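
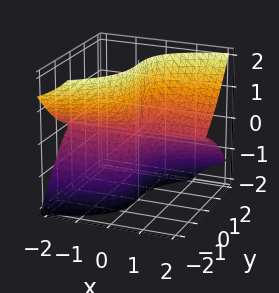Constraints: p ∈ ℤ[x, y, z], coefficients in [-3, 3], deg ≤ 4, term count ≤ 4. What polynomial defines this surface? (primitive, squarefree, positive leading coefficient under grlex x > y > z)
First, degree: no degree-2 surface has this shape, so deg p = 3.
Next, reading off the gridlines: it crosses the y-axis at the gridline y = 0; the visible z-axis segment lies entirely on the surface; every point of the x-axis in the box is on the surface.
Finally, putting this together gives p.

x*y*z - 3*x*z^2 + 2*y^3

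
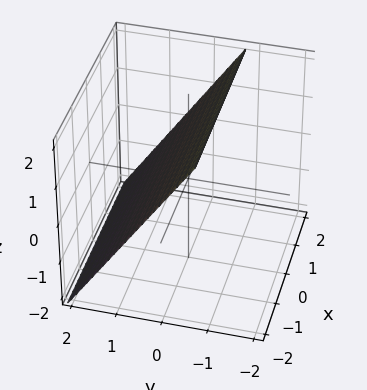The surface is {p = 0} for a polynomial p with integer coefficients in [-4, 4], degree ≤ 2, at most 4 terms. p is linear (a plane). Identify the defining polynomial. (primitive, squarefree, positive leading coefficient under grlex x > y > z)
3*y + 2*z - 2

1. deg p = 1. Every cross-section is a straight line — this is a plane.
2. From the visible intercepts: no x-intercept at any integer in the box; it meets the z-axis at z = 1 (among the integer gridlines).
3. Putting this together gives p.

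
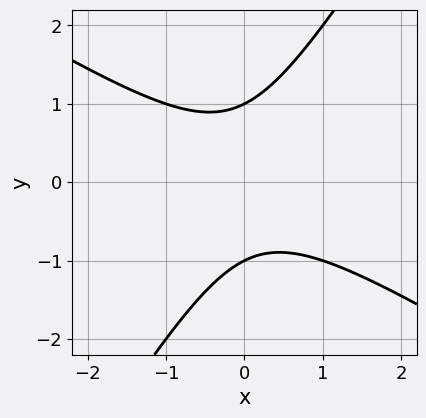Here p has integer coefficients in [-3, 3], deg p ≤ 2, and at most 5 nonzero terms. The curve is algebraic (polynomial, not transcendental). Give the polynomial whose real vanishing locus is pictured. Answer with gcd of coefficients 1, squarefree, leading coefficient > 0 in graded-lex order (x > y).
x^2 + x*y - y^2 + 1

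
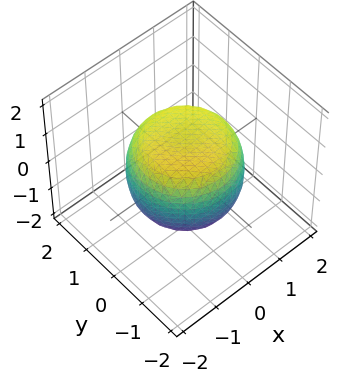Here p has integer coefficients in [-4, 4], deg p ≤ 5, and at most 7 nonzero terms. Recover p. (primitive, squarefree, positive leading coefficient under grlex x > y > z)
2*x^4 + 4*x^2*y^2 + 2*y^4 - 2*x^2 - 2*y^2 + 3*z^2 - 3

(a) deg p = 4. A generic line meets the surface in up to 4 points.
(b) By symmetry, the surface is invariant under rotation about z: p = q(x² + y², z).
(c) Reading off the gridlines: among the integer gridlines, it crosses the z-axis at z ∈ {-1, 1}; a circular section at z = -1 has radius exactly 1.
(d) Fitting integer coefficients to these (and the overall shape) gives p.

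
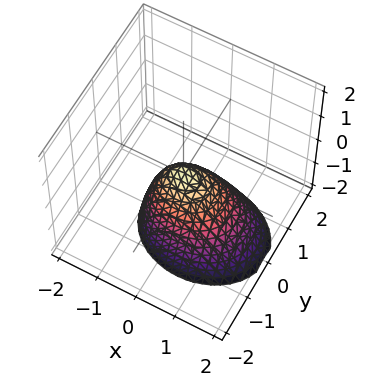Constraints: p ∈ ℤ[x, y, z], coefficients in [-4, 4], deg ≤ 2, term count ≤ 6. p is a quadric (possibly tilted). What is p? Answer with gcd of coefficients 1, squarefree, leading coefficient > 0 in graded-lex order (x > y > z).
First, deg p = 2. No degree-1 surface has this shape.
Then, from the axis intercepts and sections: it crosses the z-axis at the gridline z = 0; it crosses the x-axis at the gridline x = 0; it meets the y-axis at y = 0 (among the integer gridlines).
Finally, fitting integer coefficients to these (and the overall shape) gives p.

2*x^2 + x*z + 3*y^2 + 2*z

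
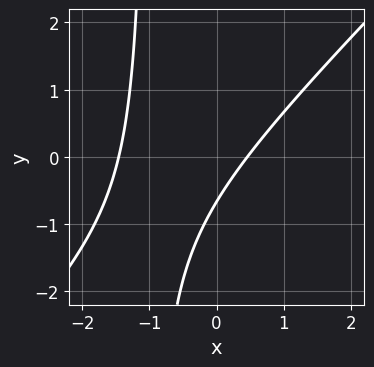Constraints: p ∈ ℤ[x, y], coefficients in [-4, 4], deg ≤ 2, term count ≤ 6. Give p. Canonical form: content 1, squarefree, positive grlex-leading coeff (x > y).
3*x^2 - 3*x*y + 3*x - 3*y - 2

Degree: no degree-1 curve has this shape, so deg p = 2.
The integer polynomial consistent with all of this is the stated p.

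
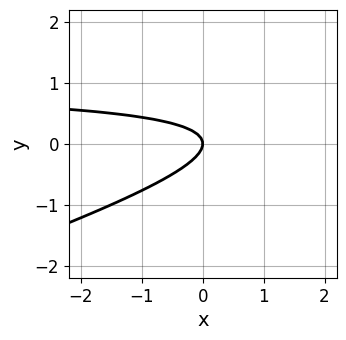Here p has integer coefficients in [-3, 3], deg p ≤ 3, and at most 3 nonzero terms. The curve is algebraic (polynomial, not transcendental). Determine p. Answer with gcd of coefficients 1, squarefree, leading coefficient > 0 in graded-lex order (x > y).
x*y - 3*y^2 - x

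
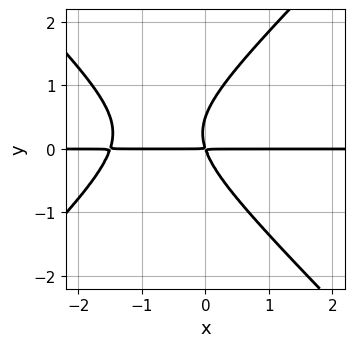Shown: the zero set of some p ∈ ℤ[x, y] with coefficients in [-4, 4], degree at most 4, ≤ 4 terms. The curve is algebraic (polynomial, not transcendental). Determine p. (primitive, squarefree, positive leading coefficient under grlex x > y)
deg p = 3.
Checking where it meets the axes: the visible x-axis segment lies entirely on the curve.
These observations pin down the coefficients.

2*x^2*y - 2*y^3 + 3*x*y + y^2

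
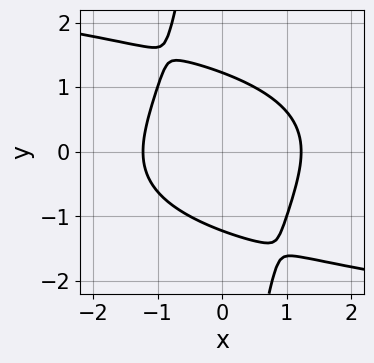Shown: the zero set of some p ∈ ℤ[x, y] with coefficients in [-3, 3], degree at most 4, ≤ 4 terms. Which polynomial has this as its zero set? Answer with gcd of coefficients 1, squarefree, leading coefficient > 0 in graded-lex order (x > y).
x*y^3 + 2*x^2 + 2*y^2 - 3

(a) Degree: a generic line meets the curve in up to 4 points, so deg p = 4.
(b) Putting this together gives p.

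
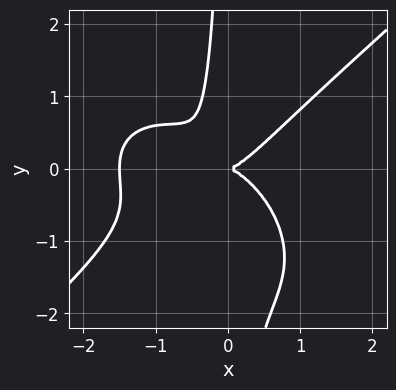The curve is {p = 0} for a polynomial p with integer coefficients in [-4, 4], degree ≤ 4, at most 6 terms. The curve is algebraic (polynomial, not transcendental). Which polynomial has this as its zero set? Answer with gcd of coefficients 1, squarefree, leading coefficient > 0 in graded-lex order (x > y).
The degree is 4 — a generic line meets the curve in up to 4 points.
From the visible intercepts: it crosses the y-axis at the gridline y = 0; it meets the x-axis at x = 0 (among the integer gridlines).
These observations pin down the coefficients.

2*x^4 - 3*x*y^3 + 3*x^3 - 3*x*y^2 - 2*y^2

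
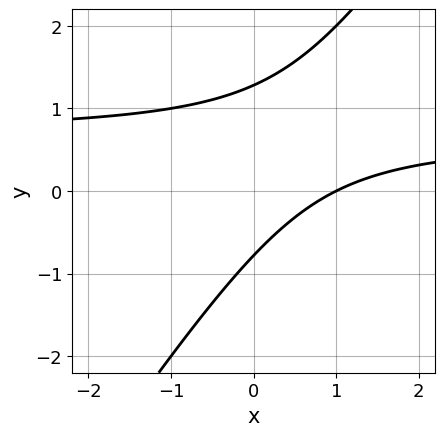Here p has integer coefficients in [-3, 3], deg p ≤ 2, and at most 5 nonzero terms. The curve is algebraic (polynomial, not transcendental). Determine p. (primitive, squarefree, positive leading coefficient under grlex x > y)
(a) Degree: no degree-1 curve has this shape, so deg p = 2.
(b) From the axis intercepts and sections: it meets the x-axis at x = 1 (among the integer gridlines).
(c) Solving for integer coefficients yields p as stated.

3*x*y - 2*y^2 - 2*x + y + 2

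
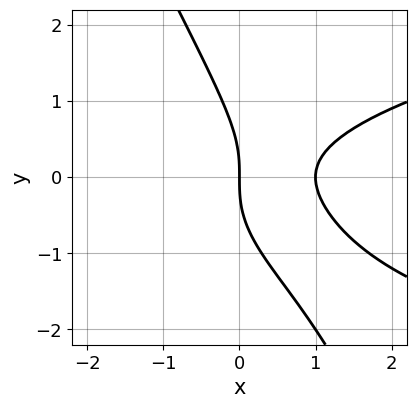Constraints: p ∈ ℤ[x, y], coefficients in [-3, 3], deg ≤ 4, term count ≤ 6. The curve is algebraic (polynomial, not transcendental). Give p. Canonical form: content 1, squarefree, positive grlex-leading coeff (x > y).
2*x*y^2 + y^3 - 2*x^2 + 2*x

1. deg p = 3. No degree-2 curve has this shape.
2. From the visible intercepts: one y-axis crossing is at y = 0; among the integer gridlines, it crosses the x-axis at x ∈ {0, 1}.
3. Matching integer coefficients to the picture gives p.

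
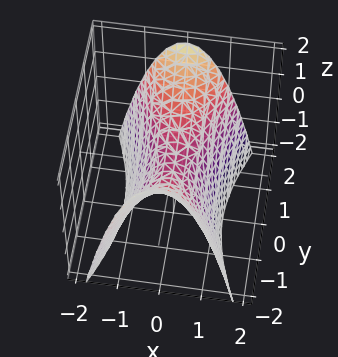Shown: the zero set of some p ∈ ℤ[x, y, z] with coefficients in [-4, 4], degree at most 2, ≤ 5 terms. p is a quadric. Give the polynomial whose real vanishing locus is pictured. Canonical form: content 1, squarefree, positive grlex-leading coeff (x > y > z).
3*x^2 - y^2 + 2*z

1. The degree is 2 — a saddle surface; a quadric.
2. Symmetries: the x ↦ −x reflection is a symmetry, so x appears only in even powers; the y ↦ −y reflection is a symmetry, so y appears only in even powers.
3. Observable constraints: it meets the y-axis at y = 0 (among the integer gridlines); one x-axis crossing is at x = 0.
4. Solving for integer coefficients yields p as stated.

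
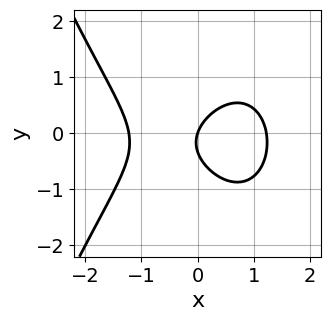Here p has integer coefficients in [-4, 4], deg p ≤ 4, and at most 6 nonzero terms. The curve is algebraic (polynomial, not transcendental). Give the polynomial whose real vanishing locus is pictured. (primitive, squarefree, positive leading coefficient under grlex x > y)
(a) Degree: a generic line meets the curve in up to 3 points, so deg p = 3.
(b) From the axis intercepts and sections: it meets the x-axis at x = 0 (among the integer gridlines); one y-axis crossing is at y = 0.
(c) Solving for integer coefficients yields p as stated.

2*x^3 + 3*y^2 - 3*x + y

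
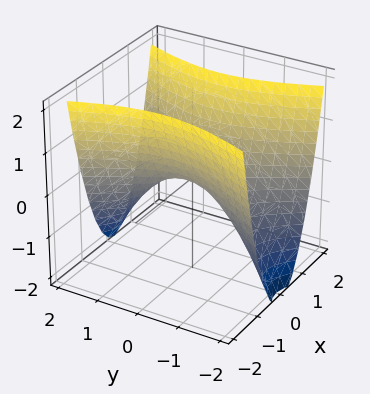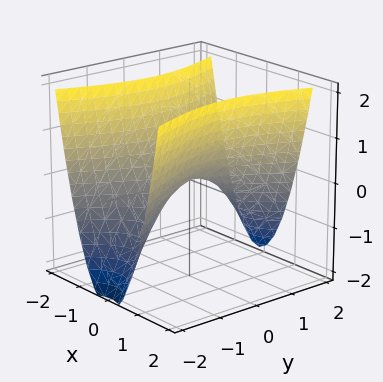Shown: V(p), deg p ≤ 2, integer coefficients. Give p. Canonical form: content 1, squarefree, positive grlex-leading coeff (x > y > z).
The degree is 2 — a saddle surface; a quadric.
Symmetries: mirror symmetry x ↦ −x ⇒ only even powers of x; it's symmetric under y → −y, forcing even powers of y.
From the axis intercepts and sections: one z-axis crossing is at z = 0; it meets the y-axis at y = 0 (among the integer gridlines).
These observations pin down the coefficients.

3*x^2 - y^2 - 2*z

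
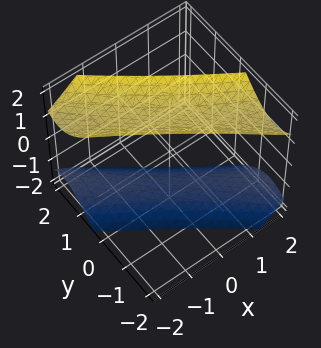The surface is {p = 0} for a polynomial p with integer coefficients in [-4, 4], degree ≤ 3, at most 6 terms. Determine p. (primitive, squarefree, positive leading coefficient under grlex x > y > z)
x^2 + 3*x*y + 2*y^2 - z^2 + 2

The picture has 2 separate pieces. Treating them together as one polynomial.
deg p = 2. No degree-1 surface has this shape.
Observable constraints: it misses every integer gridline on the x-axis; it misses every integer gridline on the y-axis.
Matching integer coefficients to the picture gives p.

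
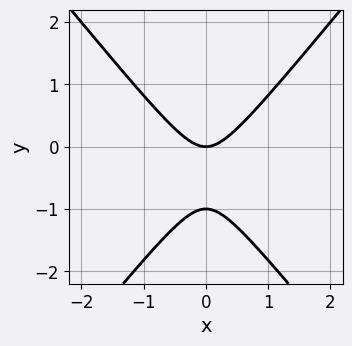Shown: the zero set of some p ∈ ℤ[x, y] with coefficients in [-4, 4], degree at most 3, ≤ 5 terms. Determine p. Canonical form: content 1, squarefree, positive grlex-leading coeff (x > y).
First, the degree is 2 — no degree-1 curve has this shape.
Then, symmetries: mirror symmetry x ↦ −x ⇒ only even powers of x.
Then, checking where it meets the axes: among the integer gridlines, it crosses the y-axis at y ∈ {-1, 0}; it meets the x-axis at x = 0 (among the integer gridlines).
Finally, the integer polynomial consistent with all of this is the stated p.

3*x^2 - 2*y^2 - 2*y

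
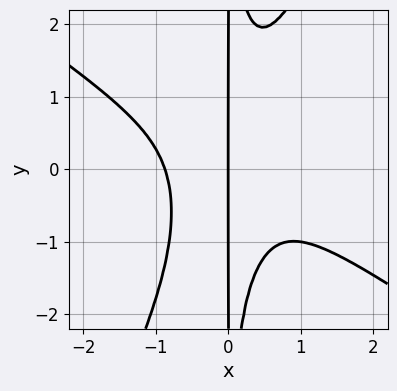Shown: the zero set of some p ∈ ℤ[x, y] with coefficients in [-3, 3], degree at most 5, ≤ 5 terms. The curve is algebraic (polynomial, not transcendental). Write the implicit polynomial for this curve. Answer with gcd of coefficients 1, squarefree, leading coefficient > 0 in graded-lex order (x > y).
3*x^4 + 3*x^3*y - 2*x^2*y^2 + 2*x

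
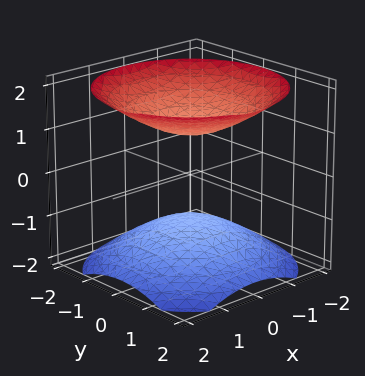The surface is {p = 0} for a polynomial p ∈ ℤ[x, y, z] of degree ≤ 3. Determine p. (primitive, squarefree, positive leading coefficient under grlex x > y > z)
2*x^2 + 2*y^2 - 3*z^2 + 3

First, there are 2 components. Treating them together as one polynomial.
Next, degree: two sheets facing apart; a quadric, so deg p = 2.
Then, symmetries: the z ↦ −z reflection is a symmetry, so z appears only in even powers; the surface is invariant under rotation about z: p = q(x² + y², z).
Then, checking where it meets the axes: the surface avoids every integer y-axis point in the box; it misses every integer gridline on the x-axis.
Finally, the integer polynomial consistent with all of this is the stated p. Check: (0, 0, -1) on the z-axis lies on the surface, and p(0, 0, -1) = 0. ✓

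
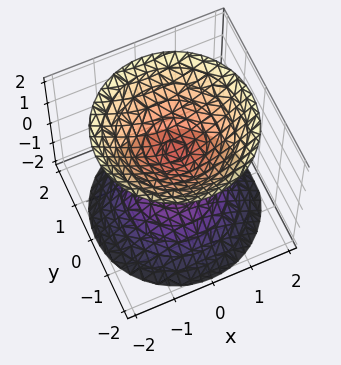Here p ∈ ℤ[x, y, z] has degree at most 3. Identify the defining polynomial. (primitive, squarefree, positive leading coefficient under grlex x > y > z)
2*x^2 + 2*y^2 - 2*z^2 + 1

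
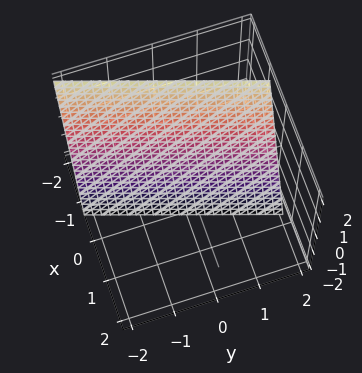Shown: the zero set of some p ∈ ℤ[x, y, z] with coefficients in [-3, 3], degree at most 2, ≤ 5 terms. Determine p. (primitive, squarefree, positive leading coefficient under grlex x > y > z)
3*x - y + z + 2

The degree is 1 — every cross-section is a straight line — this is a plane.
Against the integer gridlines: it crosses the y-axis at the gridline y = 2; one z-axis crossing is at z = -2.
Assembling these constraints gives the stated polynomial.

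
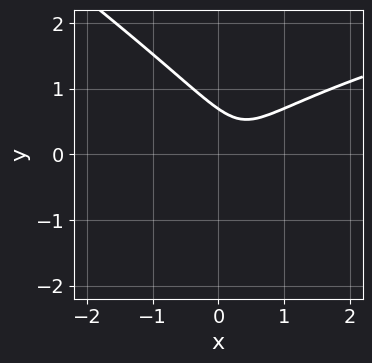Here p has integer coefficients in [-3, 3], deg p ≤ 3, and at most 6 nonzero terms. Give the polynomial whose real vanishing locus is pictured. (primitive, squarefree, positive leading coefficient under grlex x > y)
2*x*y^2 + 3*y^3 - 3*x^2 + 2*x - 1

(a) Degree: no degree-2 curve has this shape, so deg p = 3.
(b) Checking where it meets the axes: no x-intercept at any integer in the box.
(c) Putting this together gives p.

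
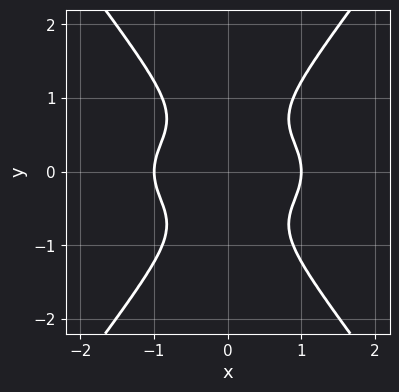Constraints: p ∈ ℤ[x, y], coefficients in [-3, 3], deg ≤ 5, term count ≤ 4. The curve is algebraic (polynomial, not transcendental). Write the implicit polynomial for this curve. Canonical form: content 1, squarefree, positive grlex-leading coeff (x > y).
x^4 + 3*x^2*y^2 - 2*y^4 - 1

(a) Degree: the shape is more complex than any degree-3 curve, so deg p = 4.
(b) Symmetries: mirror symmetry x ↦ −x ⇒ only even powers of x; it's symmetric under y → −y, forcing even powers of y.
(c) From the axis intercepts and sections: among the integer gridlines, it crosses the x-axis at x ∈ {-1, 1}; no y-intercept at any integer in the box.
(d) Putting this together gives p.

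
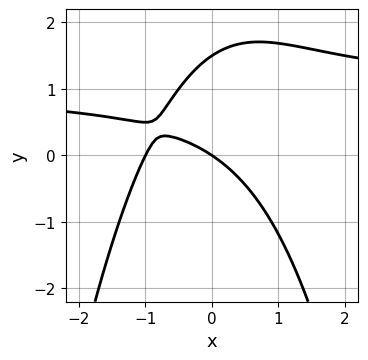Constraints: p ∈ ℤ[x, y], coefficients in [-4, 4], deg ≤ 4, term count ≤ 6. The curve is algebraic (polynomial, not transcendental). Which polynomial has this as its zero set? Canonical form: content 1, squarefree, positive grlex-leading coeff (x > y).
2*x^2*y - 2*x^2 + 2*y^2 - 2*x - 3*y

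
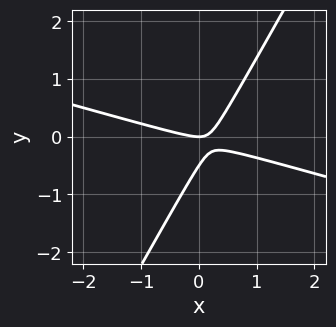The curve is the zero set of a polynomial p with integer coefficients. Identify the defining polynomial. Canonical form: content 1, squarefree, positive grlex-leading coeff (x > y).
x^2 + 3*x*y - 2*y^2 - y

(a) deg p = 2.
(b) Observable constraints: it crosses the y-axis at the gridline y = 0; it crosses the x-axis at the gridline x = 0.
(c) Putting this together gives p.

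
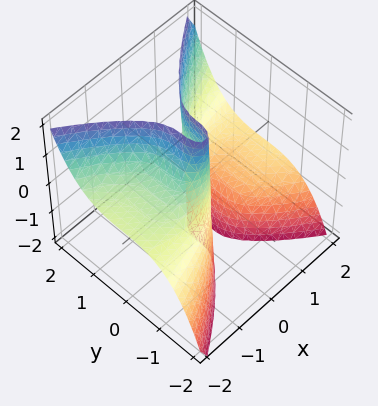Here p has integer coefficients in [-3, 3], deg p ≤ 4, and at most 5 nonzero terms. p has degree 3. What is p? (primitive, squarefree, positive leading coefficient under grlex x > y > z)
x^2*z - y^3 + x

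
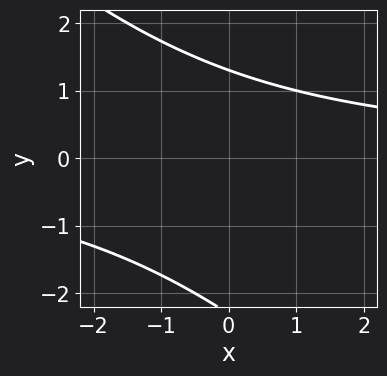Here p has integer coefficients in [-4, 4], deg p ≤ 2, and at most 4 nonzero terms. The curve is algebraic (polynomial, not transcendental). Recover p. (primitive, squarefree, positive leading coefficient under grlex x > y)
First, deg p = 2.
Then, observable constraints: no x-intercept at any integer in the box.
Finally, these observations pin down the coefficients.

x*y + y^2 + y - 3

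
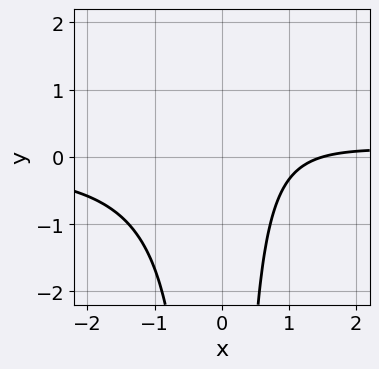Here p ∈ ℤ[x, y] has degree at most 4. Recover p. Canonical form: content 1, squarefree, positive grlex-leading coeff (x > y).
3*x^2*y - 2*x + 3

(a) Degree: the shape is more complex than any degree-2 curve, so deg p = 3.
(b) Reading off the gridlines: the curve avoids every integer y-axis point in the box.
(c) Matching integer coefficients to the picture gives p.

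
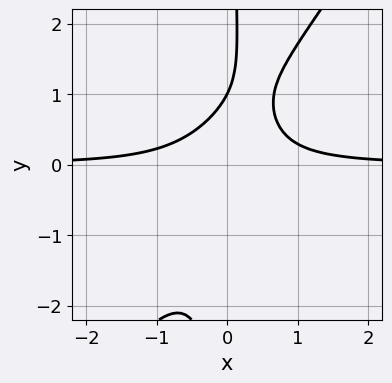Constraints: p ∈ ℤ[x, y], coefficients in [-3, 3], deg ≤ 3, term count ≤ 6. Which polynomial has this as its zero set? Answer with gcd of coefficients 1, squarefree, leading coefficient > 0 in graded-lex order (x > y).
3*x^2*y - 2*x*y^2 + y - 1

First, deg p = 3.
Next, against the integer gridlines: it meets the y-axis at y = 1 (among the integer gridlines); the curve avoids every integer x-axis point in the box.
Finally, matching integer coefficients to the picture gives p.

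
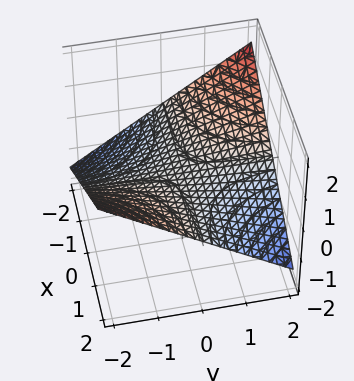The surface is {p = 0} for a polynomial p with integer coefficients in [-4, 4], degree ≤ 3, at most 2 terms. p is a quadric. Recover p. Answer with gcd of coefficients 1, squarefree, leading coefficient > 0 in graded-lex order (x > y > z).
1. deg p = 2. A hyperbolic paraboloid; a quadric.
2. Reading off the gridlines: the visible x-axis segment lies entirely on the surface; it meets the z-axis at z = 0 (among the integer gridlines); the visible y-axis segment lies entirely on the surface.
3. Fitting integer coefficients to these (and the overall shape) gives p.

x*y + 3*z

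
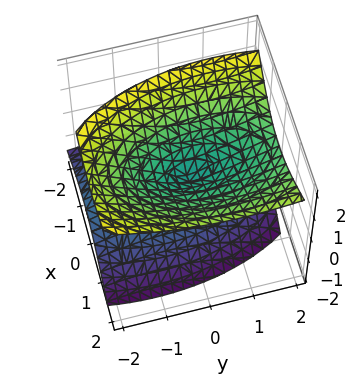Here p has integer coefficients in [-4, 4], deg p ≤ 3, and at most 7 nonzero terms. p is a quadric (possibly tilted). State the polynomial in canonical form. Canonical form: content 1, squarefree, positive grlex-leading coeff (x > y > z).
3*x^2 - 2*x*z + y^2 - y*z - 3*z^2

(a) deg p = 2. The shape is more complex than any degree-1 surface.
(b) From the visible intercepts: it crosses the x-axis at the gridline x = 0; it crosses the y-axis at the gridline y = 0; it meets the z-axis at z = 0 (among the integer gridlines).
(c) Solving for integer coefficients yields p as stated.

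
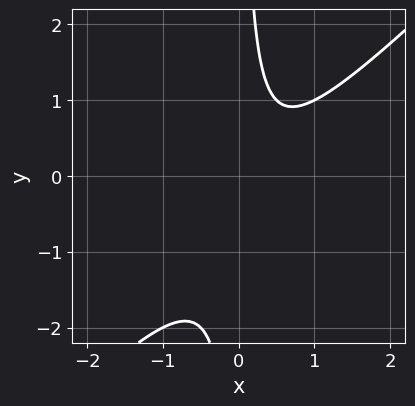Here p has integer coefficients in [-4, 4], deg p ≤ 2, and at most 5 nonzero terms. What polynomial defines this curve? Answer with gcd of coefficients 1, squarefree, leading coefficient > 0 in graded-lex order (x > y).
2*x^2 - 2*x*y - x + 1

First, degree: a generic line meets the curve in up to 2 points, so deg p = 2.
Then, reading off the gridlines: no x-intercept at any integer in the box; the curve avoids every integer y-axis point in the box.
Finally, these observations pin down the coefficients.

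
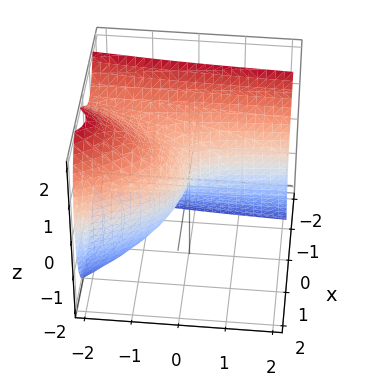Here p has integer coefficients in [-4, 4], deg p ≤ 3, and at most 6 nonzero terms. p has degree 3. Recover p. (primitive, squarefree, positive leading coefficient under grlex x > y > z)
1. Degree: a generic line meets the surface in up to 3 points, so deg p = 3.
2. From the axis intercepts and sections: one x-axis crossing is at x = 0; it crosses the y-axis at the gridline y = 0; it crosses the z-axis at the gridline z = 0.
3. Matching integer coefficients to the picture gives p.

3*x^3 + 3*x*y + 2*z^2 + x + 3*y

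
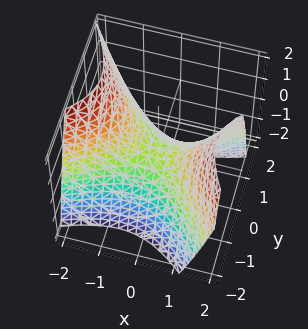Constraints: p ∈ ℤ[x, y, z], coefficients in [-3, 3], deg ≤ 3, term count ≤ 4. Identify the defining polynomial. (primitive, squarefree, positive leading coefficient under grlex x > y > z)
2*x^2 - 2*x*y - 3*y^2 - 3*z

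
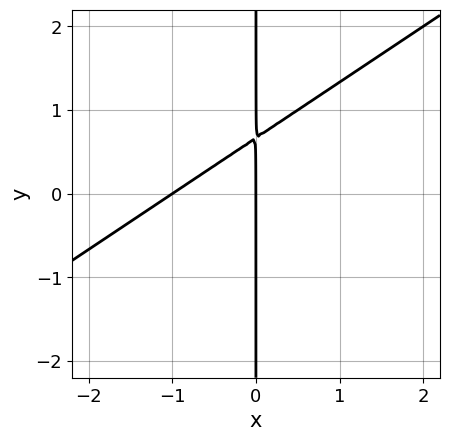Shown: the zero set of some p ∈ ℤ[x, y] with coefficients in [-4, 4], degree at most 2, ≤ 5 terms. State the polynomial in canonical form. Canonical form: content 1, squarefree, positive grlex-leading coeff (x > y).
1. deg p = 2. A generic line meets the curve in up to 2 points.
2. Against the integer gridlines: the visible y-axis segment lies entirely on the curve; the x-axis gridline crossings are at x ∈ {-1, 0}.
3. The integer polynomial consistent with all of this is the stated p.

2*x^2 - 3*x*y + 2*x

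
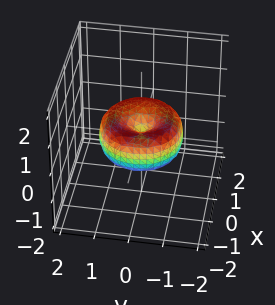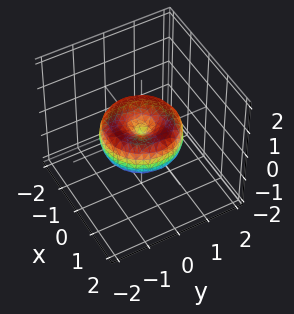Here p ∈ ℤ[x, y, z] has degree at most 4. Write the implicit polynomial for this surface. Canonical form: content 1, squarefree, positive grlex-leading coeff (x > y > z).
2*x^4 + 4*x^2*y^2 + 2*y^4 - 3*x^2 - 3*y^2 + 3*z^2

First, deg p = 4. The shape is more complex than any degree-3 surface.
Next, by symmetry, the surface is invariant under rotation about z: p = q(x² + y², z).
Next, against the integer gridlines: one x-axis crossing is at x = 0; it meets the y-axis at y = 0 (among the integer gridlines).
Finally, solving for integer coefficients yields p as stated.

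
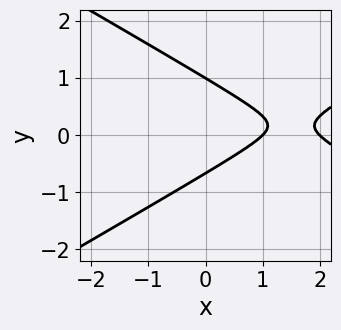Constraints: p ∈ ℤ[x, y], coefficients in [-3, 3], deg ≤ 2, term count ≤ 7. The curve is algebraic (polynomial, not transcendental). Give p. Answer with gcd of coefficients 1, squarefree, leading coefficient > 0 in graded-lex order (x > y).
deg p = 2.
Reading off the gridlines: it meets the y-axis at y = 1 (among the integer gridlines); the x-axis gridline crossings are at x ∈ {1, 2}.
Assembling these constraints gives the stated polynomial.

x^2 - 3*y^2 - 3*x + y + 2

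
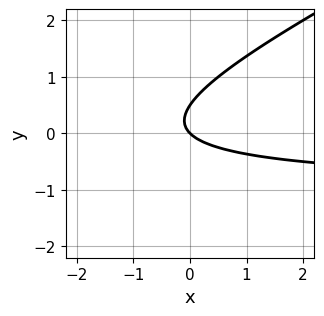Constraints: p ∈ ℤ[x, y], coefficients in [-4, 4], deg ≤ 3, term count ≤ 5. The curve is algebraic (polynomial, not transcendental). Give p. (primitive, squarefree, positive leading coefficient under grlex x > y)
x*y - 2*y^2 + x + y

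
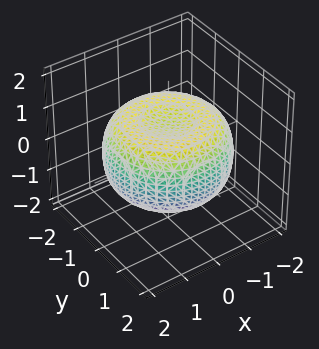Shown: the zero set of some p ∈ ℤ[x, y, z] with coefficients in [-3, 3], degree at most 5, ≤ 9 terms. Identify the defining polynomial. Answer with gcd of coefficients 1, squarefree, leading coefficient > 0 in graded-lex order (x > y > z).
First, degree: no degree-3 surface has this shape, so deg p = 4.
Next, by symmetry, the z-axis is an axis of rotation, so x and y enter only as x² + y².
Then, from the axis intercepts and sections: a circular section at z = 1 has radius exactly 1.
Finally, the integer polynomial consistent with all of this is the stated p.

x^4 + 2*x^2*y^2 + y^4 - 2*x^2 - 2*y^2 + 3*z^2 - 2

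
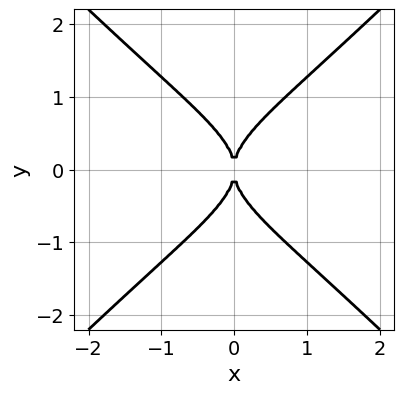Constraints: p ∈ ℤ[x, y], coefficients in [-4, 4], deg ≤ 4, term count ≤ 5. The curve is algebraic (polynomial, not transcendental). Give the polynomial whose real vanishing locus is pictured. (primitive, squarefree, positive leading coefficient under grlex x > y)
x^2*y^2 - y^4 + x^2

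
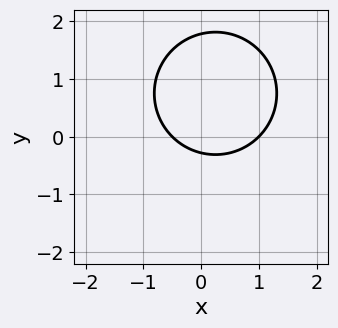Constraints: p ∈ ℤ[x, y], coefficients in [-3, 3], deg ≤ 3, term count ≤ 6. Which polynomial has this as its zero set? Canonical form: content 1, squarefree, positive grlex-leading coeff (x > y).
2*x^2 + 2*y^2 - x - 3*y - 1

(a) The degree is 2 — a generic line meets the curve in up to 2 points.
(b) Checking where it meets the axes: it crosses the x-axis at the gridline x = 1.
(c) Fitting integer coefficients to these (and the overall shape) gives p.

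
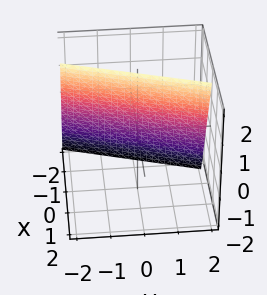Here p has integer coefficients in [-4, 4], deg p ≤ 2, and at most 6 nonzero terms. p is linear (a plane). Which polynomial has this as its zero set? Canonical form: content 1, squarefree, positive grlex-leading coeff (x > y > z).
3*x - y - z + 2

(a) The degree is 1 — every cross-section is a straight line — this is a plane.
(b) Checking where it meets the axes: it crosses the y-axis at the gridline y = 2; it meets the z-axis at z = 2 (among the integer gridlines).
(c) Assembling these constraints gives the stated polynomial.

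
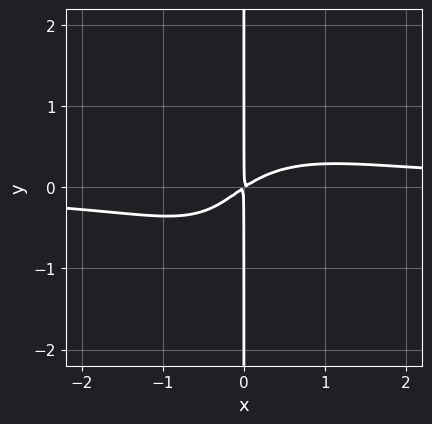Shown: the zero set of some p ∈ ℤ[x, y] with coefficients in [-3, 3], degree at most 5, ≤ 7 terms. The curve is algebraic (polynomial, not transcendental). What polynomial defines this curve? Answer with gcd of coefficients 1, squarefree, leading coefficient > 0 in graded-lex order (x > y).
1. The degree is 4 — the shape is more complex than any degree-3 curve.
2. Observable constraints: the visible y-axis segment lies entirely on the curve.
3. Solving for integer coefficients yields p as stated.

3*x^3*y + 3*x*y^3 + 2*x*y^2 - 2*x^2 + 3*x*y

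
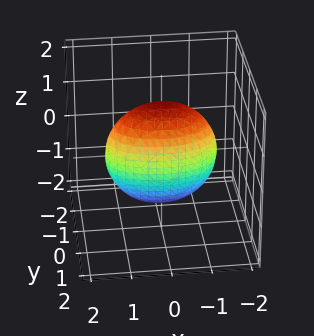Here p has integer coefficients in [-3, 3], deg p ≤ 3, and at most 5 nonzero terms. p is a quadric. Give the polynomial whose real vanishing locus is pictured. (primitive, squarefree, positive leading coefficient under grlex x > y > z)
deg p = 2. Bounded and convex; a quadric.
Symmetries: mirror symmetry y ↦ −y ⇒ only even powers of y; it's symmetric under z → −z, forcing even powers of z; it's symmetric under x → −x, forcing even powers of x.
Fitting integer coefficients to these (and the overall shape) gives p.

x^2 + 3*y^2 + z^2 - 2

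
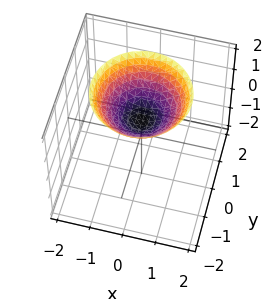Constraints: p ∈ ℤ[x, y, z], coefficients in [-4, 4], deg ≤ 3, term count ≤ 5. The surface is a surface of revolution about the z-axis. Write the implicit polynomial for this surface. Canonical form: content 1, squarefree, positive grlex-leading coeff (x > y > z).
2*x^2 + 2*y^2 - 3*z + 2

First, degree: the shape is more complex than any degree-1 surface, so deg p = 2.
Next, symmetries: every cross-section ⟂ z is a circle, so x, y appear only via x² + y².
Next, from the axis intercepts and sections: no y-intercept at any integer in the box; a circular section at z = 1 has radius between 0 and 1.
Finally, putting this together gives p.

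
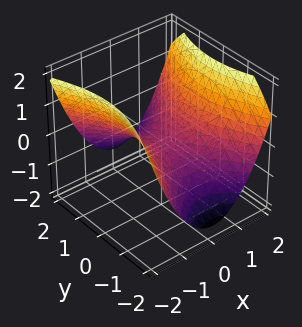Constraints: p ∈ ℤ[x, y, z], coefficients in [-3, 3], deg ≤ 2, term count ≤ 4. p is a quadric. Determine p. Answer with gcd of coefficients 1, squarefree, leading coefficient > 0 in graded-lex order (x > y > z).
2*x^2 - y^2 - 3*z

(a) deg p = 2.
(b) Symmetries: the y ↦ −y reflection is a symmetry, so y appears only in even powers; mirror symmetry x ↦ −x ⇒ only even powers of x.
(c) Against the integer gridlines: one z-axis crossing is at z = 0; it meets the y-axis at y = 0 (among the integer gridlines); one x-axis crossing is at x = 0.
(d) Matching integer coefficients to the picture gives p.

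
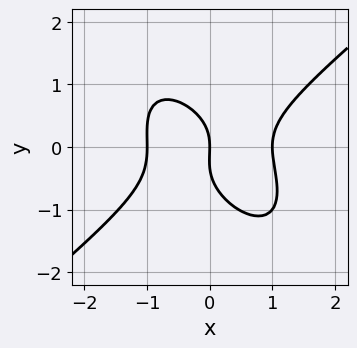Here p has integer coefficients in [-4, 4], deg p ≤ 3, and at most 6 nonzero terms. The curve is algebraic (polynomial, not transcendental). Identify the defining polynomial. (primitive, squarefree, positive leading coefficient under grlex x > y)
Degree: a generic line meets the curve in up to 3 points, so deg p = 3.
Observable constraints: it meets the y-axis at y = 0 (among the integer gridlines); among the integer gridlines, it crosses the x-axis at x ∈ {-1, 0, 1}.
Solving for integer coefficients yields p as stated.

3*x^3 - 2*x*y^2 - 3*y^3 - y^2 - 3*x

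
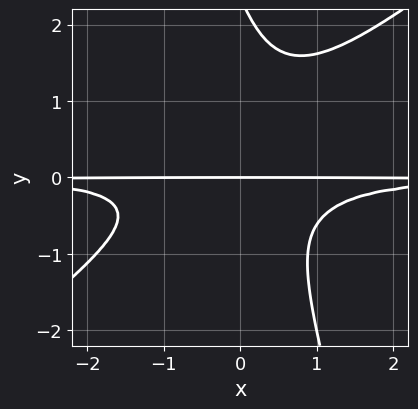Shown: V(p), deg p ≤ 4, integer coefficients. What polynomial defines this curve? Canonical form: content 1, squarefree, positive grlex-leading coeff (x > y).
3*x^2*y^2 - 3*x*y^3 - y^4 + 2*y^3 + 2*y

The degree is 4 — no degree-3 curve has this shape.
From the axis intercepts and sections: it meets the y-axis at y = 0 (among the integer gridlines); the visible x-axis segment lies entirely on the curve.
Matching integer coefficients to the picture gives p.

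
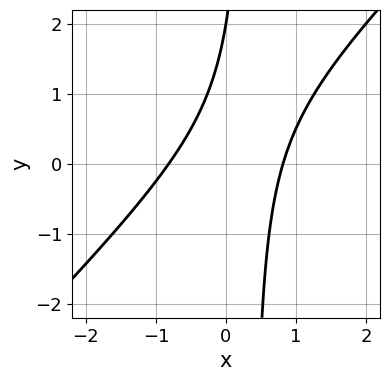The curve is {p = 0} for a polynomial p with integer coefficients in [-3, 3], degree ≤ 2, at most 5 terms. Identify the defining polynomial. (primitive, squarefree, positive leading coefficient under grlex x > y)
(a) The degree is 2 — the shape is more complex than any degree-1 curve.
(b) From the axis intercepts and sections: it crosses the y-axis at the gridline y = 2.
(c) Putting this together gives p.

3*x^2 - 3*x*y + y - 2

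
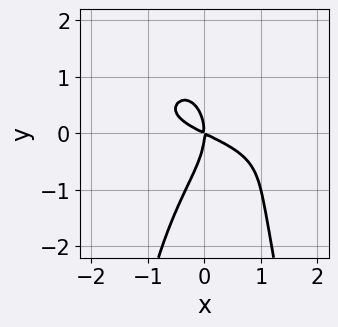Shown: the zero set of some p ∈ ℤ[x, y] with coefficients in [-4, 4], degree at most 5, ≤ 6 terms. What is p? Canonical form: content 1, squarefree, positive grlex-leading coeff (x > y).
Degree: the shape is more complex than any degree-3 curve, so deg p = 4.
Reading off the gridlines: it crosses the x-axis at the gridline x = 0; it crosses the y-axis at the gridline y = 0.
Solving for integer coefficients yields p as stated.

2*x^2*y^2 + y^3 + x^2 + 2*x*y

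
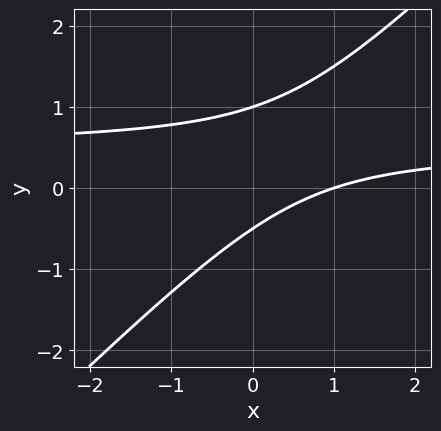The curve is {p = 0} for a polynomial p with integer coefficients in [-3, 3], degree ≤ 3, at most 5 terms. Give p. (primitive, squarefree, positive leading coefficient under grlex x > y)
2*x*y - 2*y^2 - x + y + 1

(a) Degree: no degree-1 curve has this shape, so deg p = 2.
(b) Against the integer gridlines: it meets the y-axis at y = 1 (among the integer gridlines); one x-axis crossing is at x = 1.
(c) Together with the visible shape, these determine p as stated.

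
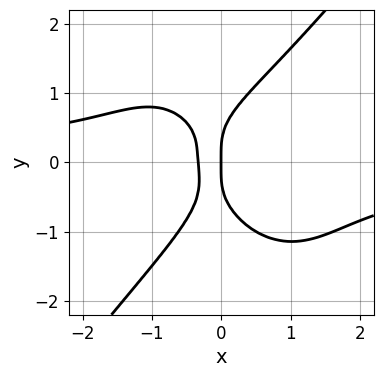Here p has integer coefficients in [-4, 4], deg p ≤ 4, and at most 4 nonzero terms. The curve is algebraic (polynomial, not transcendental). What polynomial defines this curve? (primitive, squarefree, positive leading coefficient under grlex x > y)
1. The degree is 4 — a generic line meets the curve in up to 4 points.
2. From the visible intercepts: one x-axis crossing is at x = 0; it meets the y-axis at y = 0 (among the integer gridlines).
3. Solving for integer coefficients yields p as stated.

2*x^3*y - y^4 + 3*x^2 + x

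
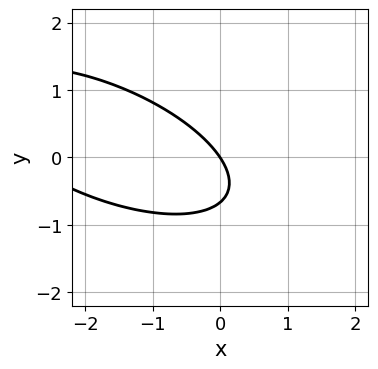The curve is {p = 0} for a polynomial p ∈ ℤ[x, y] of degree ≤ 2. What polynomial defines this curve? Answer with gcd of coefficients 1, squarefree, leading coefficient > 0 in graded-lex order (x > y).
x^2 + 2*x*y + 3*y^2 + 3*x + 2*y

First, deg p = 2.
Then, against the integer gridlines: one y-axis crossing is at y = 0; it meets the x-axis at x = 0 (among the integer gridlines).
Finally, these observations pin down the coefficients.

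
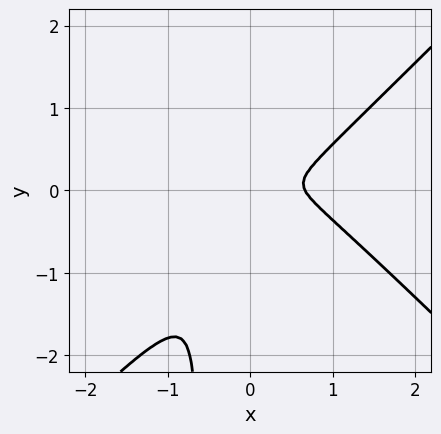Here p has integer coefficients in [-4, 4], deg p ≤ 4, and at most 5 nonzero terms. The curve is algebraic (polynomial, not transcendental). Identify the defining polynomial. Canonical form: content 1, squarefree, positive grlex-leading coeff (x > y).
First, deg p = 3. A generic line meets the curve in up to 3 points.
Finally, matching integer coefficients to the picture gives p.

3*x^3 - 3*x*y^2 - 2*x^2 + x*y - 2*y^2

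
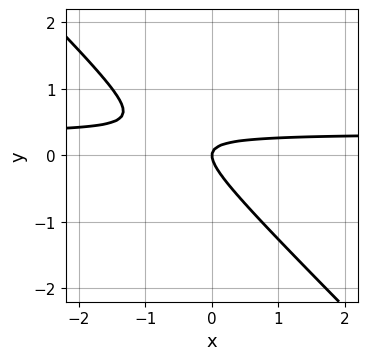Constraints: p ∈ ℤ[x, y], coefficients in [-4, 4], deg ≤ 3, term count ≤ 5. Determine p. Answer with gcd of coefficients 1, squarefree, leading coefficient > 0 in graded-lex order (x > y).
(a) Degree: the shape is more complex than any degree-1 curve, so deg p = 2.
(b) Checking where it meets the axes: one y-axis crossing is at y = 0; it crosses the x-axis at the gridline x = 0.
(c) These observations pin down the coefficients.

3*x*y + 3*y^2 - x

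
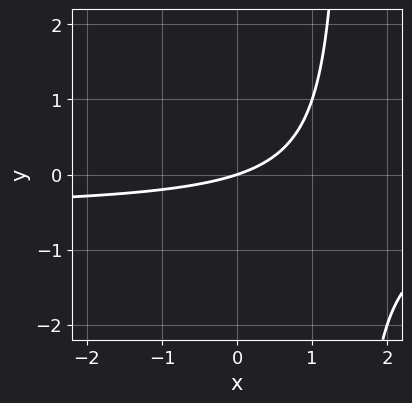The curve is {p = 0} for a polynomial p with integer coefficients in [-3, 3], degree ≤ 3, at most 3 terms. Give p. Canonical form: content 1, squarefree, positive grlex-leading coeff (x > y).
The degree is 2 — the shape is more complex than any degree-1 curve.
Checking where it meets the axes: one x-axis crossing is at x = 0; it crosses the y-axis at the gridline y = 0.
Assembling these constraints gives the stated polynomial.

2*x*y + x - 3*y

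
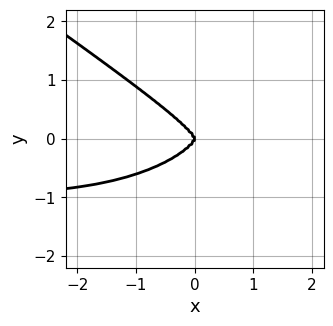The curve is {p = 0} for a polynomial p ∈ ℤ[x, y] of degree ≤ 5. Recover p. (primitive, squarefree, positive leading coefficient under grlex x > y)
x^3*y + 3*y^4 + x^3

Degree: no degree-3 curve has this shape, so deg p = 4.
Against the integer gridlines: it meets the y-axis at y = 0 (among the integer gridlines); one x-axis crossing is at x = 0.
Putting this together gives p.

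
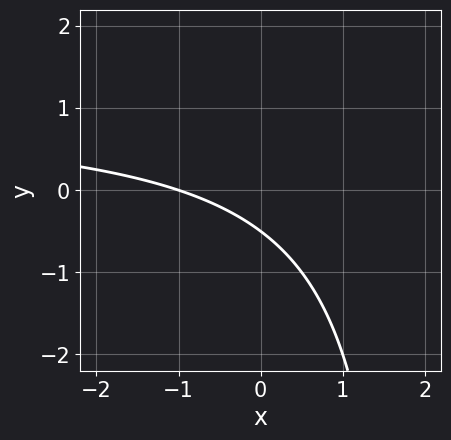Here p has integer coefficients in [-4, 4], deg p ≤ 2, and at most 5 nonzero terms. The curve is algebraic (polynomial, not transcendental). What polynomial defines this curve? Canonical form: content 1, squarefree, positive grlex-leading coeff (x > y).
x*y - x - 2*y - 1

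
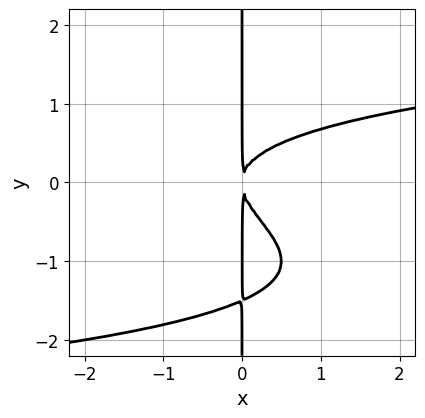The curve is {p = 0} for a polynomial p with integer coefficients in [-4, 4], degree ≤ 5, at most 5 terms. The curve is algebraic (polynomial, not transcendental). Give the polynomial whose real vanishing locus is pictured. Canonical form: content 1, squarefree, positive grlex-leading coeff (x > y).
2*x*y^3 + 3*x*y^2 - 2*x^2

First, the degree is 4 — the shape is more complex than any degree-3 curve.
Next, reading off the gridlines: the visible y-axis segment lies entirely on the curve.
Finally, putting this together gives p.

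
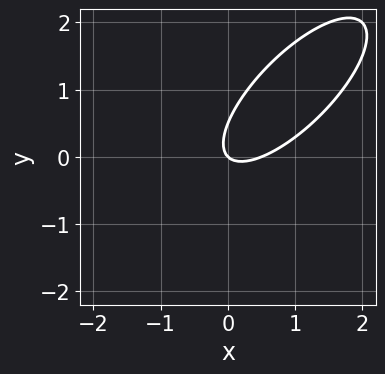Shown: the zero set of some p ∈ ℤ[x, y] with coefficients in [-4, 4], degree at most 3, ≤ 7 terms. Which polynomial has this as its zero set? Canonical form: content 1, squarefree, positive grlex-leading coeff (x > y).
2*x^2 - 3*x*y + 2*y^2 - x - y

Degree: no degree-1 curve has this shape, so deg p = 2.
Checking where it meets the axes: it meets the x-axis at x = 0 (among the integer gridlines); one y-axis crossing is at y = 0.
These observations pin down the coefficients.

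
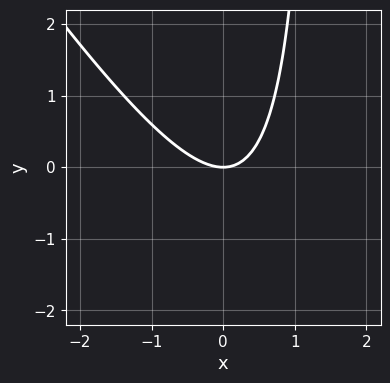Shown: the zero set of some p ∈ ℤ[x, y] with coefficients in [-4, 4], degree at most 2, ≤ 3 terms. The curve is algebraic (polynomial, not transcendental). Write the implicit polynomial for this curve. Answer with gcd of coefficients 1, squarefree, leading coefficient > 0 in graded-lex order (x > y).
3*x^2 + 2*x*y - 3*y

deg p = 2.
Observable constraints: it crosses the x-axis at the gridline x = 0; it crosses the y-axis at the gridline y = 0.
Assembling these constraints gives the stated polynomial.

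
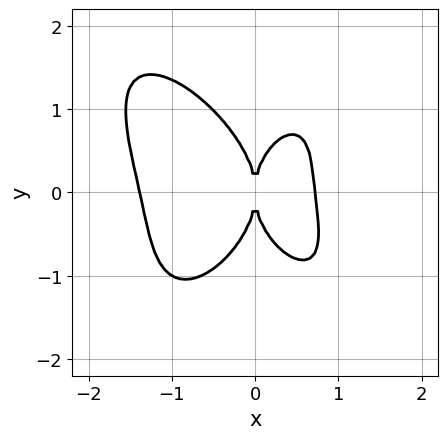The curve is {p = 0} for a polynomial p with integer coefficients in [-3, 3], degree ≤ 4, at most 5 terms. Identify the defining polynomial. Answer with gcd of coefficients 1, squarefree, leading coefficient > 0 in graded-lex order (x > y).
First, the degree is 4 — the shape is more complex than any degree-3 curve.
Then, observable constraints: one y-axis crossing is at y = 0; it meets the x-axis at x = 0 (among the integer gridlines).
Finally, these observations pin down the coefficients.

3*x^4 + x^3*y + y^4 + 2*x^3 - 3*x^2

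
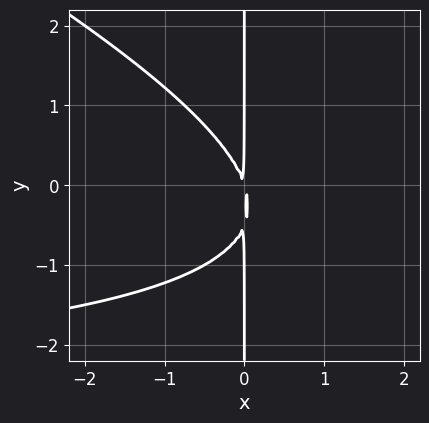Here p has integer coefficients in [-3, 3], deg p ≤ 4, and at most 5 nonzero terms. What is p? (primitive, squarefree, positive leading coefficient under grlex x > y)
x^2*y + 2*x*y^2 + 3*x^2 + x*y

First, degree: the shape is more complex than any degree-2 curve, so deg p = 3.
Next, checking where it meets the axes: every point of the y-axis in the box is on the curve.
Finally, fitting integer coefficients to these (and the overall shape) gives p.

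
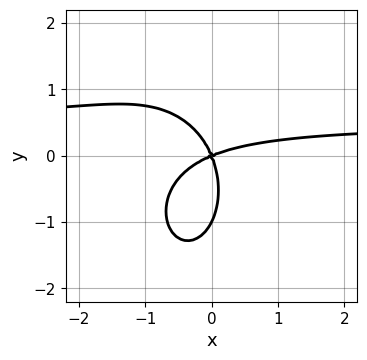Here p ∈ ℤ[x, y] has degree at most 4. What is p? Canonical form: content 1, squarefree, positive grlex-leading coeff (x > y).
2*x^2*y + y^3 - x^2 + 2*x*y + y^2

1. Degree: a generic line meets the curve in up to 3 points, so deg p = 3.
2. From the visible intercepts: one x-axis crossing is at x = 0; the y-axis gridline crossings are at y ∈ {-1, 0}.
3. Solving for integer coefficients yields p as stated.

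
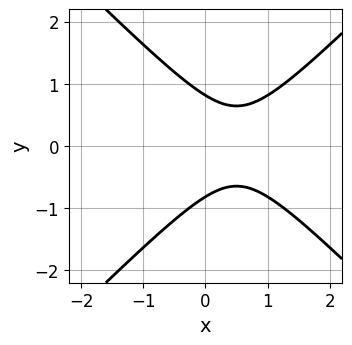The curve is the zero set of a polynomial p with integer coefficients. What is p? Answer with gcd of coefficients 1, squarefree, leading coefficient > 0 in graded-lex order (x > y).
deg p = 2. The shape is more complex than any degree-1 curve.
Symmetries: it's symmetric under y → −y, forcing even powers of y.
From the axis intercepts and sections: no x-intercept at any integer in the box.
Putting this together gives p.

3*x^2 - 3*y^2 - 3*x + 2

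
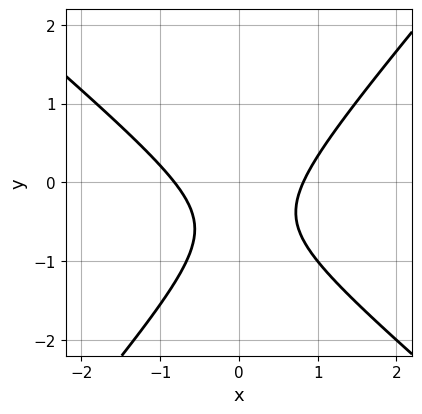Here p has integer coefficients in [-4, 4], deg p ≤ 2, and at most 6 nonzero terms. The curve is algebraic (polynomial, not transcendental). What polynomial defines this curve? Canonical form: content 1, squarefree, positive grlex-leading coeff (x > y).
First, deg p = 2.
Then, observable constraints: it misses every integer gridline on the y-axis.
Finally, assembling these constraints gives the stated polynomial.

3*x^2 + x*y - 3*y^2 - 3*y - 2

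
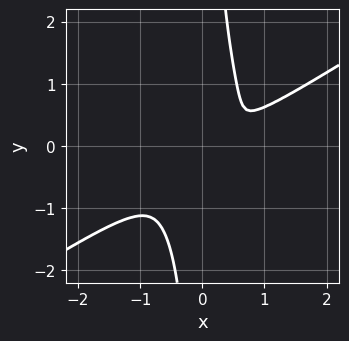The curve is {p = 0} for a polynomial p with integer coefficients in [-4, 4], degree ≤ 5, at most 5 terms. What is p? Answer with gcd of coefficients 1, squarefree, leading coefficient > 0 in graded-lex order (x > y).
The degree is 4 — the shape is more complex than any degree-3 curve.
Solving for integer coefficients yields p as stated.

2*x^4 - 3*x^2*y^2 - 3*x*y^3 - 2*x^2*y + 3*y^2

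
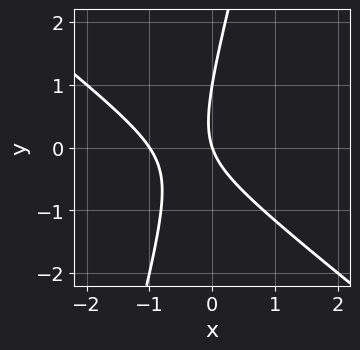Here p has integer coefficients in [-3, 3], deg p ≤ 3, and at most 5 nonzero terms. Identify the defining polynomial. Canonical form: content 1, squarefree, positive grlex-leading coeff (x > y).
3*x^2 + 3*x*y - y^2 + 3*x + y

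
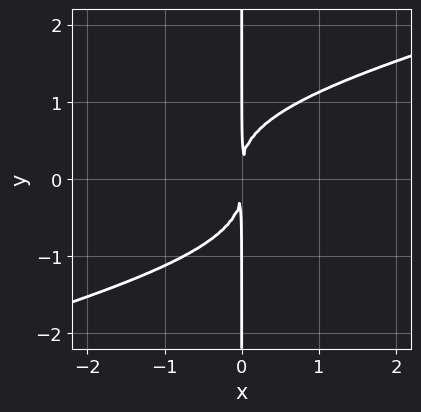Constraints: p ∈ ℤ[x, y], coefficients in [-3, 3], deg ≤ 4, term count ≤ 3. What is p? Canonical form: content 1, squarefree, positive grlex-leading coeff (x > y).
1. The degree is 4 — no degree-3 curve has this shape.
2. From the visible intercepts: the visible y-axis segment lies entirely on the curve.
3. Putting this together gives p.

x^2*y^2 - 3*x*y^3 + 3*x^2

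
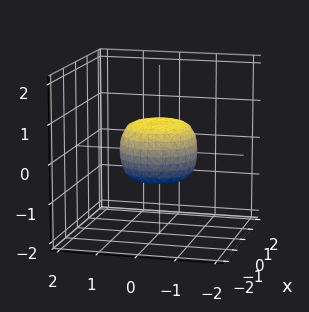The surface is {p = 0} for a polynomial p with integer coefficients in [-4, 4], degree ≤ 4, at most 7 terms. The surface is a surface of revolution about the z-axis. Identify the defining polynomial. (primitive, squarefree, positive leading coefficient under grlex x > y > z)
2*x^4 + 4*x^2*y^2 + 2*y^4 - x^2 - y^2 + 2*z^2 - 1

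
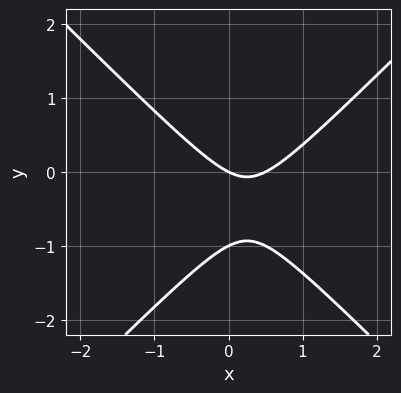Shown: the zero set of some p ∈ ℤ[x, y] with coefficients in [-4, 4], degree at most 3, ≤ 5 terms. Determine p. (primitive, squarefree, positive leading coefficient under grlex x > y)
1. deg p = 2. A generic line meets the curve in up to 2 points.
2. Against the integer gridlines: among the integer gridlines, it crosses the y-axis at y ∈ {-1, 0}; it crosses the x-axis at the gridline x = 0.
3. Together with the visible shape, these determine p as stated.

2*x^2 - 2*y^2 - x - 2*y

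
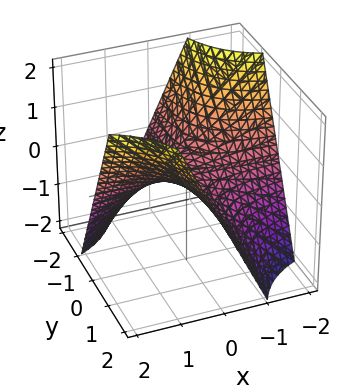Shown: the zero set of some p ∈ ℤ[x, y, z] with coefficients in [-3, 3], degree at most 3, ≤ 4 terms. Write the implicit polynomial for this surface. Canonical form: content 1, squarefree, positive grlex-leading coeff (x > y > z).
deg p = 2. A hyperbolic paraboloid; a quadric.
Reading off the gridlines: it crosses the z-axis at the gridline z = 0; every point of the y-axis in the box is on the surface; every point of the x-axis in the box is on the surface.
Fitting integer coefficients to these (and the overall shape) gives p.

x*y - z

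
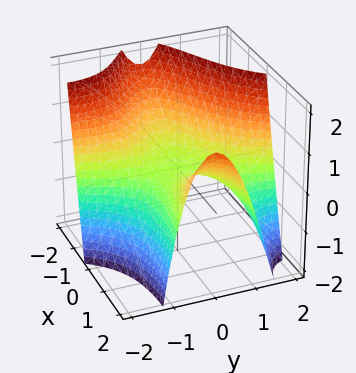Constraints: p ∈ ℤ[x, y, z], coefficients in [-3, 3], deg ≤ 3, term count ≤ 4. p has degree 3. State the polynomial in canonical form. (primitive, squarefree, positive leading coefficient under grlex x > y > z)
3*x*y^2 - y^3 - x^2 + 3*z

1. deg p = 3.
2. Checking where it meets the axes: it meets the z-axis at z = 0 (among the integer gridlines); one x-axis crossing is at x = 0; one y-axis crossing is at y = 0.
3. Assembling these constraints gives the stated polynomial.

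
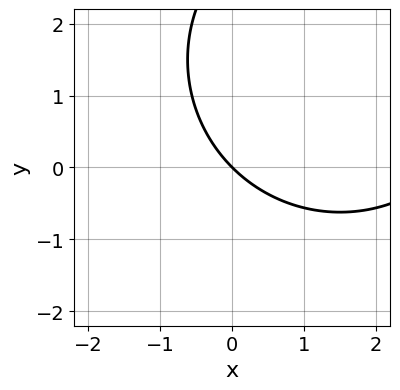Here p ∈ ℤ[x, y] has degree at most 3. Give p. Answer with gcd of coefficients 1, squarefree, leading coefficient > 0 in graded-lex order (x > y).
(a) Degree: a generic line meets the curve in up to 2 points, so deg p = 2.
(b) Against the integer gridlines: it crosses the x-axis at the gridline x = 0; it crosses the y-axis at the gridline y = 0.
(c) Solving for integer coefficients yields p as stated.

x^2 + y^2 - 3*x - 3*y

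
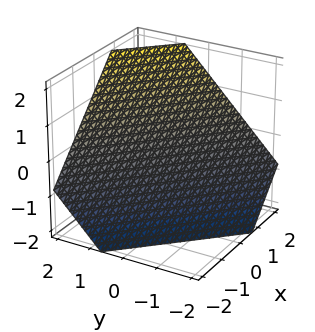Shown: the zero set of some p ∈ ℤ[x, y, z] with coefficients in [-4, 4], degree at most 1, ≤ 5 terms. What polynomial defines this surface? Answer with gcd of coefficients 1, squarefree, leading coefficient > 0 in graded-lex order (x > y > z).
3*x + 3*y - 3*z - 2

1. Degree: the surface is flat (a plane), so deg p = 1.
2. Matching integer coefficients to the picture gives p.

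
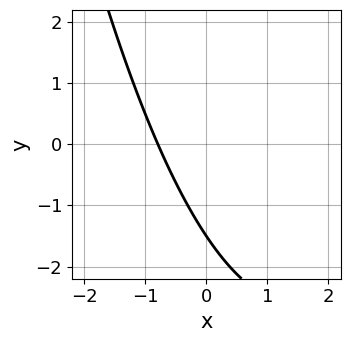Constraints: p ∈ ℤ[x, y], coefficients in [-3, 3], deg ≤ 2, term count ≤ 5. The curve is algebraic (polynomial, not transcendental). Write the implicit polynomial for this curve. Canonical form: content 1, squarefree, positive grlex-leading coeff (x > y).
1. deg p = 2. No degree-1 curve has this shape.
2. Matching integer coefficients to the picture gives p.

x^2 - 3*x - 2*y - 3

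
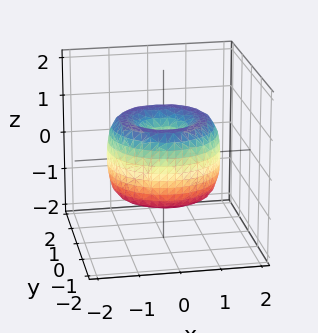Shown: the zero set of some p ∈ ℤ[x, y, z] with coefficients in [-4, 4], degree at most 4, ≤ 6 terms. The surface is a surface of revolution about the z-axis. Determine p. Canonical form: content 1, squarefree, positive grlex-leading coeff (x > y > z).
First, deg p = 4. The shape is more complex than any degree-3 surface.
Next, symmetry: the surface is invariant under rotation about z: p = q(x² + y², z).
Next, observable constraints: a circular section at z = 1 has radius exactly 1; it crosses the x-axis at the gridline x = 0.
Finally, putting this together gives p.

x^4 + 2*x^2*y^2 + y^4 - 2*x^2 - 2*y^2 + z^2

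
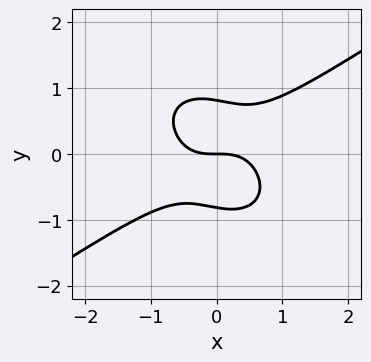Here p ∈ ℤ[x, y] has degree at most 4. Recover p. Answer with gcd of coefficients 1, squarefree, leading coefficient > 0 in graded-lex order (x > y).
2*x^3 - x^2*y - x*y^2 - 3*y^3 + 2*y

(a) The degree is 3 — a generic line meets the curve in up to 3 points.
(b) From the axis intercepts and sections: it meets the x-axis at x = 0 (among the integer gridlines); one y-axis crossing is at y = 0.
(c) Putting this together gives p.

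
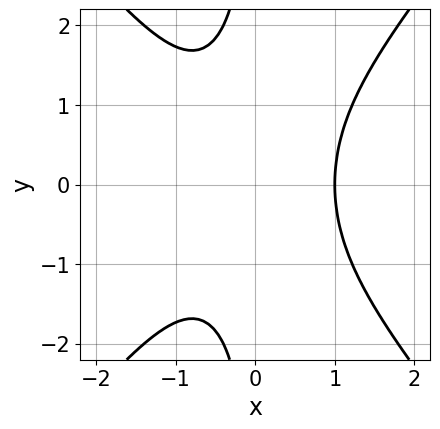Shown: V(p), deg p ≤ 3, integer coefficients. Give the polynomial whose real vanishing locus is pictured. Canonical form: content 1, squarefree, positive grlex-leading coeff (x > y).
1. The degree is 3 — a generic line meets the curve in up to 3 points.
2. Symmetries: the y ↦ −y reflection is a symmetry, so y appears only in even powers.
3. Checking where it meets the axes: it crosses the x-axis at the gridline x = 1; no y-intercept at any integer in the box.
4. Assembling these constraints gives the stated polynomial.

3*x^3 - 2*x*y^2 - 3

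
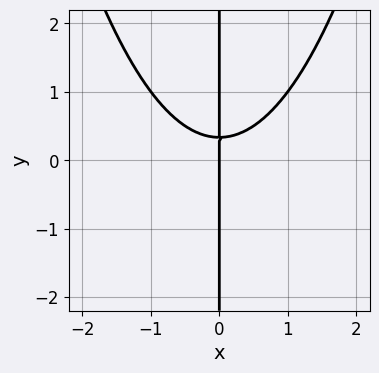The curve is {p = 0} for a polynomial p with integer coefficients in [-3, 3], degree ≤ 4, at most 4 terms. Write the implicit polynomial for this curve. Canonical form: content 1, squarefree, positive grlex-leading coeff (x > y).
First, the degree is 3 — no degree-2 curve has this shape.
Next, from the visible intercepts: one x-axis crossing is at x = 0; every point of the y-axis in the box is on the curve.
Finally, these observations pin down the coefficients.

2*x^3 - 3*x*y + x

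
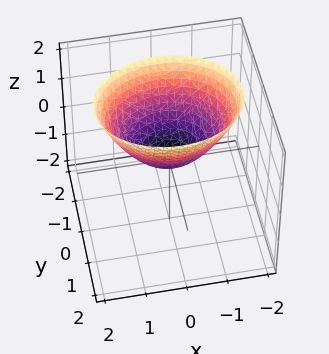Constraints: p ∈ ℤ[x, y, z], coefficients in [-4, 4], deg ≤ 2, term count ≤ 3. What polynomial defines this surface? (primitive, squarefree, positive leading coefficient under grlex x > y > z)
2*x^2 + 3*y^2 - 3*z

(a) The degree is 2 — a single bowl opening along one axis; a quadric.
(b) Symmetries: mirror symmetry y ↦ −y ⇒ only even powers of y; it's symmetric under x → −x, forcing even powers of x.
(c) Observable constraints: it crosses the y-axis at the gridline y = 0; it crosses the z-axis at the gridline z = 0.
(d) Matching integer coefficients to the picture gives p.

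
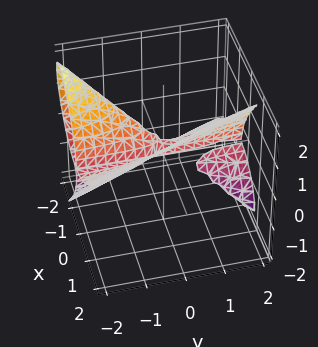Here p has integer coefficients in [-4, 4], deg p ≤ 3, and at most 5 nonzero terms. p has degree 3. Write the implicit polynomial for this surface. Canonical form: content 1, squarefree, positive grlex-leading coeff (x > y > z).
First, there are 2 components. They look like related sheets of one shape, so recover p as a whole.
Then, the degree is 3 — a generic line meets the surface in up to 3 points.
Next, checking where it meets the axes: the visible y-axis segment lies entirely on the surface; it meets the z-axis at z = 0 (among the integer gridlines).
Finally, putting this together gives p.

2*x^3 + 3*x*y*z - 2*z^3 + x^2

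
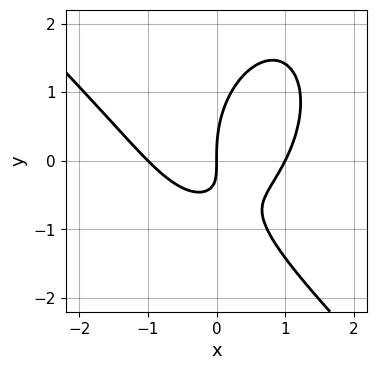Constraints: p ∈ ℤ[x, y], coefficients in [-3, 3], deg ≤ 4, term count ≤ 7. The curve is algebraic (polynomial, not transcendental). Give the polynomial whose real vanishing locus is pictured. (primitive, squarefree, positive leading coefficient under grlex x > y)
2*x^3 + x^2*y + y^3 - 3*x*y - 2*x

deg p = 3.
Checking where it meets the axes: among the integer gridlines, it crosses the x-axis at x ∈ {-1, 0, 1}; one y-axis crossing is at y = 0.
Matching integer coefficients to the picture gives p.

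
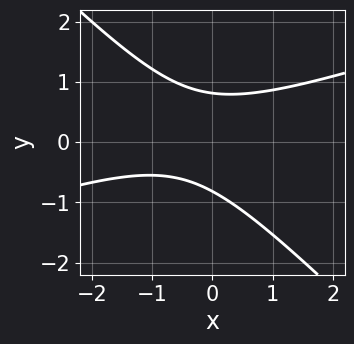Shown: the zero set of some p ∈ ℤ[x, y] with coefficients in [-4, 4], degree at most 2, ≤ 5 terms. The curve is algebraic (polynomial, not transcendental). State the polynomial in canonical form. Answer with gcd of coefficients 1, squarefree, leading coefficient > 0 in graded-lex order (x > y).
x^2 - 2*x*y - 3*y^2 + x + 2

The degree is 2 — a generic line meets the curve in up to 2 points.
From the visible intercepts: it misses every integer gridline on the x-axis.
Putting this together gives p.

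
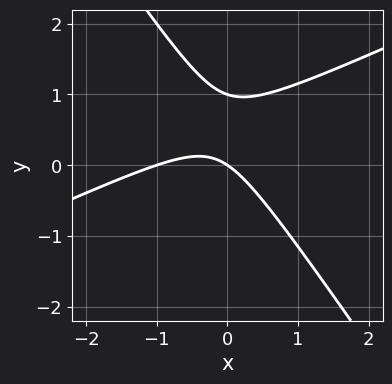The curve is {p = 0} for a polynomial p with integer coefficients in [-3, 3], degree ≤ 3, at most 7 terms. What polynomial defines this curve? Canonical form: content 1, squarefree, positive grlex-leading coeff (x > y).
1. deg p = 2.
2. Checking where it meets the axes: among the integer gridlines, it crosses the y-axis at y ∈ {0, 1}; the x-axis gridline crossings are at x ∈ {-1, 0}.
3. Assembling these constraints gives the stated polynomial.

2*x^2 - 3*x*y - 3*y^2 + 2*x + 3*y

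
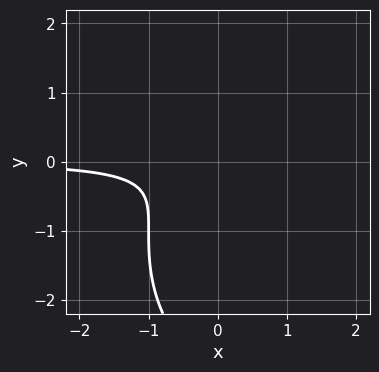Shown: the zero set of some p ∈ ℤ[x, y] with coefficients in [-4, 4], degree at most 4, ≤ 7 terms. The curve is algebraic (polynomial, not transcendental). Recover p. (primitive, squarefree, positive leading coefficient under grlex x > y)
x^2*y + y^3 - 2*x*y + 3*y^2 + 1

The degree is 3 — the shape is more complex than any degree-2 curve.
Observable constraints: it misses every integer gridline on the x-axis; the curve avoids every integer y-axis point in the box.
Solving for integer coefficients yields p as stated.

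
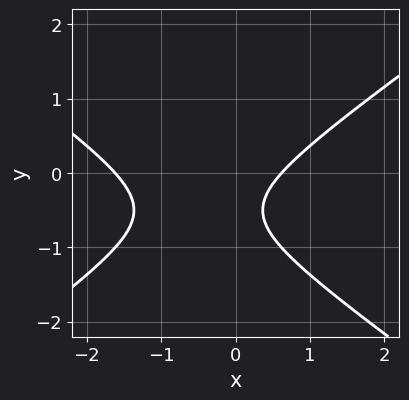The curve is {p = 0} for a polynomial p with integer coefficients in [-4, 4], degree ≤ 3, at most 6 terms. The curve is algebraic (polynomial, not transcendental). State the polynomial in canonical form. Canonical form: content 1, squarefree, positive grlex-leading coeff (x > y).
x^2 - 2*y^2 + x - 2*y - 1

deg p = 2. A generic line meets the curve in up to 2 points.
Observable constraints: the curve avoids every integer y-axis point in the box.
Matching integer coefficients to the picture gives p.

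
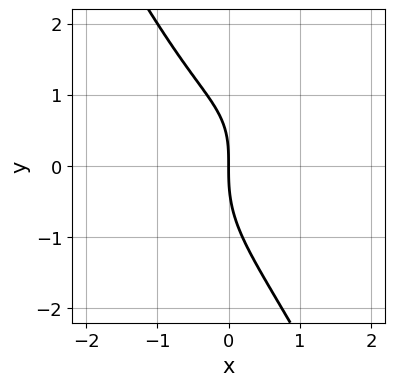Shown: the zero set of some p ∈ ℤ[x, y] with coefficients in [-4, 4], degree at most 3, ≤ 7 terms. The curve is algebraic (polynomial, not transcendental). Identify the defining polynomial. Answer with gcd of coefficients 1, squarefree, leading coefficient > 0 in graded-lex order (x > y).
(a) Degree: the shape is more complex than any degree-2 curve, so deg p = 3.
(b) Observable constraints: one y-axis crossing is at y = 0; one x-axis crossing is at x = 0.
(c) Together with the visible shape, these determine p as stated.

3*x^3 + x*y^2 + y^3 - x*y + 3*x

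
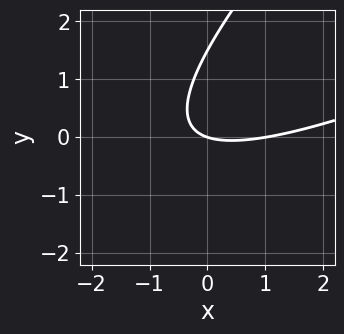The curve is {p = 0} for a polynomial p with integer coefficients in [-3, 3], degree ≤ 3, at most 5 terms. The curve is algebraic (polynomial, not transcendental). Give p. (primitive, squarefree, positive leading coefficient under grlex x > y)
(a) deg p = 2.
(b) From the axis intercepts and sections: the x-axis gridline crossings are at x ∈ {0, 1}; it meets the y-axis at y = 0 (among the integer gridlines).
(c) Solving for integer coefficients yields p as stated.

x^2 - 3*x*y + 2*y^2 - x - 3*y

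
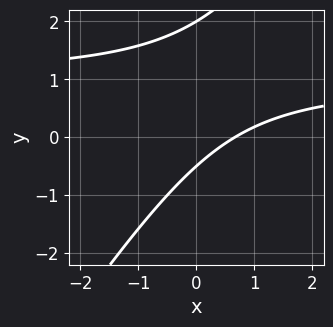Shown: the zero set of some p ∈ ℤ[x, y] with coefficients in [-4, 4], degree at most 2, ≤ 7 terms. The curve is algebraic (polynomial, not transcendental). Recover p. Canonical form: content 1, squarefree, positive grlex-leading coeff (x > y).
First, deg p = 2. The shape is more complex than any degree-1 curve.
Then, from the axis intercepts and sections: one y-axis crossing is at y = 2.
Finally, solving for integer coefficients yields p as stated.

3*x*y - 2*y^2 - 3*x + 3*y + 2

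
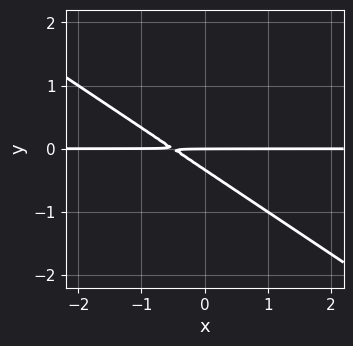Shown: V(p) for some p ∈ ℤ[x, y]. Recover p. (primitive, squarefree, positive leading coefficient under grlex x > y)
(a) Degree: the shape is more complex than any degree-1 curve, so deg p = 2.
(b) Observable constraints: the visible x-axis segment lies entirely on the curve; it crosses the y-axis at the gridline y = 0.
(c) These observations pin down the coefficients.

2*x*y + 3*y^2 + y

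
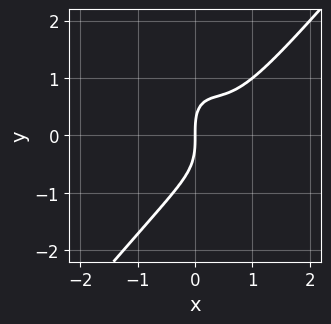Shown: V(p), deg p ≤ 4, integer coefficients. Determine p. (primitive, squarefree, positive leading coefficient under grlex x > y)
3*x^3 - x*y^2 - y^3 - 3*x^2 + 2*x

(a) Degree: no degree-2 curve has this shape, so deg p = 3.
(b) Observable constraints: it meets the x-axis at x = 0 (among the integer gridlines); one y-axis crossing is at y = 0.
(c) Matching integer coefficients to the picture gives p.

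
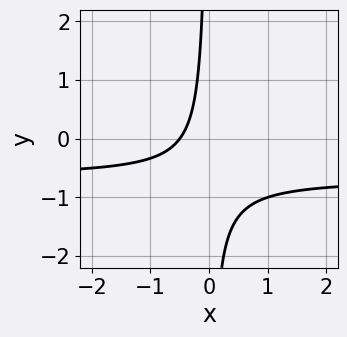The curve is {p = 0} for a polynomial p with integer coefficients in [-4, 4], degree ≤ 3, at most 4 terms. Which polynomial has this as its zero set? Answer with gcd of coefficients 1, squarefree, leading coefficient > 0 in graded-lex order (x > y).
3*x*y + 2*x + 1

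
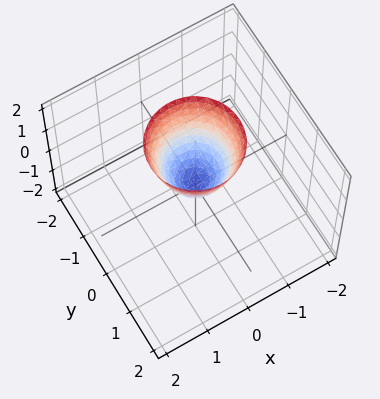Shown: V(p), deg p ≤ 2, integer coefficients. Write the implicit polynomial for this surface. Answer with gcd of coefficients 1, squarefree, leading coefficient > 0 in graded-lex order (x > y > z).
The degree is 2 — a paraboloid; a quadric.
By symmetry, the surface is invariant under rotation about z: p = q(x² + y², z).
Checking where it meets the axes: it crosses the y-axis at the gridline y = 0; one x-axis crossing is at x = 0; a circular section at z = 1 has radius between 0 and 1.
Putting this together gives p.

2*x^2 + 2*y^2 - z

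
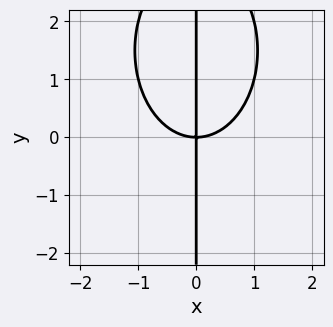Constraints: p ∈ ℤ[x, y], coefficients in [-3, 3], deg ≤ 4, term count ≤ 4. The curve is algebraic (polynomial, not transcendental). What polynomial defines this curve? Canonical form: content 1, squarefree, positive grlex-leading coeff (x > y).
(a) Degree: the shape is more complex than any degree-2 curve, so deg p = 3.
(b) Checking where it meets the axes: it meets the x-axis at x = 0 (among the integer gridlines); every point of the y-axis in the box is on the curve.
(c) The integer polynomial consistent with all of this is the stated p.

2*x^3 + x*y^2 - 3*x*y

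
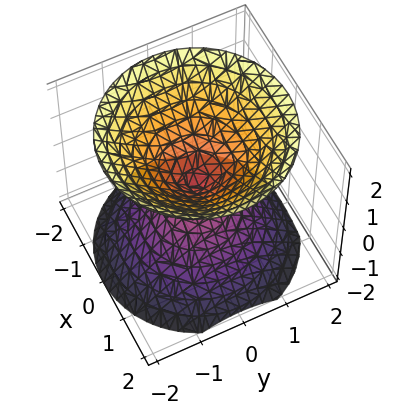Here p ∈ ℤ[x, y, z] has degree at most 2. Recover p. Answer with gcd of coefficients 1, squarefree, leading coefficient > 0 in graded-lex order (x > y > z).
x^2 + y^2 - z^2

I count 2 distinct pieces. They look like related sheets of one shape, so recover p as a whole.
Degree: two nappes meeting at a single point; a quadric, so deg p = 2.
By symmetry, every cross-section ⟂ z is a circle, so x, y appear only via x² + y²; it's symmetric under z → −z, forcing even powers of z.
From the visible intercepts: it meets the y-axis at y = 0 (among the integer gridlines); it meets the x-axis at x = 0 (among the integer gridlines); it crosses the z-axis at the gridline z = 0; a circular section at z = 1 has radius exactly 1.
These observations pin down the coefficients.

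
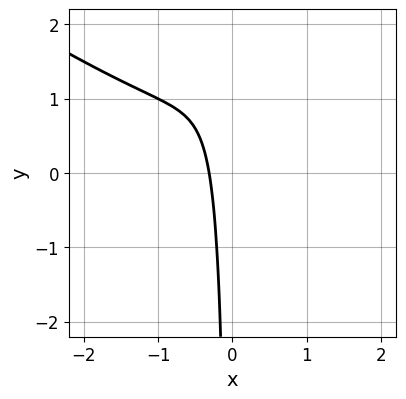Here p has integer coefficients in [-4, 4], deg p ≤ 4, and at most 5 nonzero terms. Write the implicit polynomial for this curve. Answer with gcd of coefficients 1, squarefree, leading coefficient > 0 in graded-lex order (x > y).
1. The degree is 3 — the shape is more complex than any degree-2 curve.
2. From the axis intercepts and sections: it misses every integer gridline on the y-axis.
3. Putting this together gives p.

2*x^3 + 3*x^2*y - x*y + 3*x + 1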